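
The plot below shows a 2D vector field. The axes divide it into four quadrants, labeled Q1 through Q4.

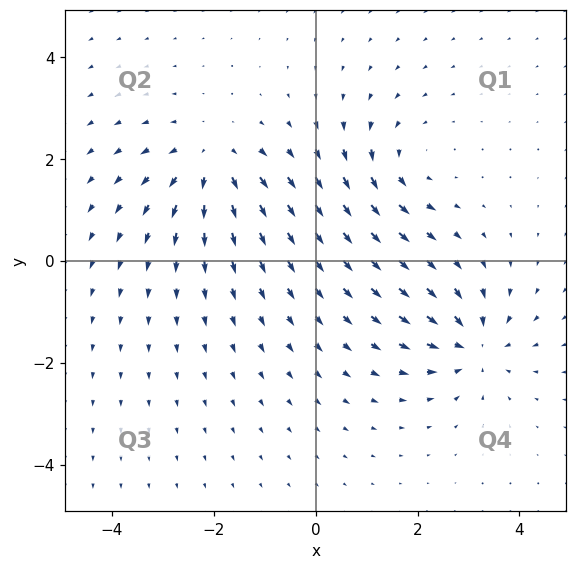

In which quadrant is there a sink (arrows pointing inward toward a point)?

The sink sits at approximately (3.1, -1.7), which lies in quadrant Q4. The divergence there is about -6, negative as expected for a sink.

Q4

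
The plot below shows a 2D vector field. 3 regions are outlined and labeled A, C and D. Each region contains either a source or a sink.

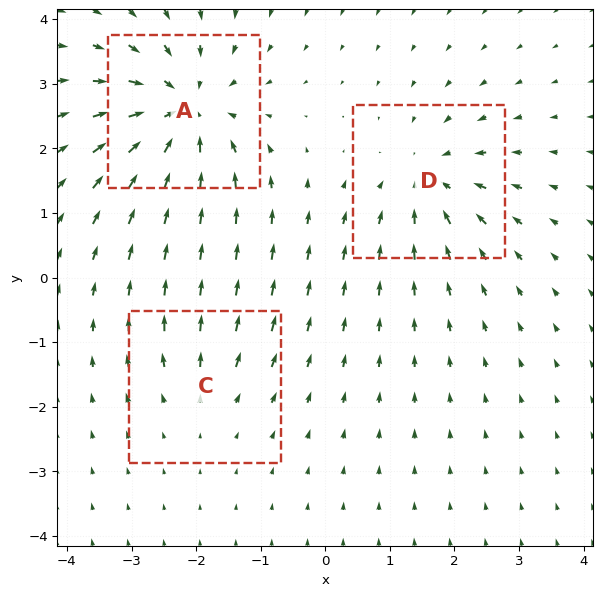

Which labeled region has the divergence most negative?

A

Divergence at each region's feature centre — A: about -5, C: about +2, D: about -4. Region A is most negative.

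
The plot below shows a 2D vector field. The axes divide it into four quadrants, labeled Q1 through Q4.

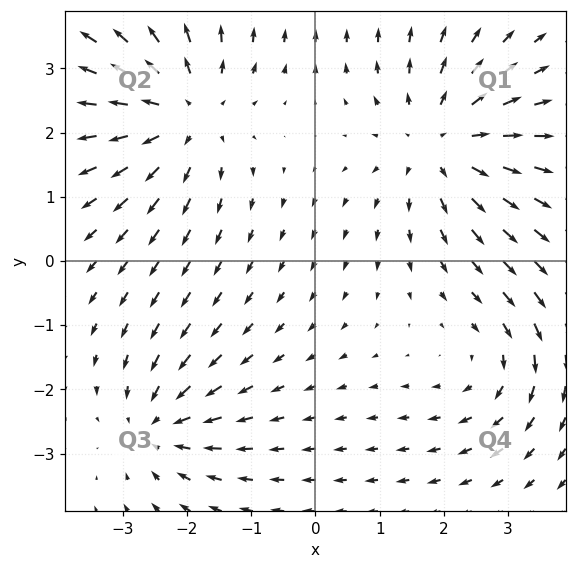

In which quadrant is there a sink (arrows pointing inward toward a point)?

Q3

The sink sits at approximately (-2.4, -2.6), which lies in quadrant Q3. The divergence there is about -4, negative as expected for a sink.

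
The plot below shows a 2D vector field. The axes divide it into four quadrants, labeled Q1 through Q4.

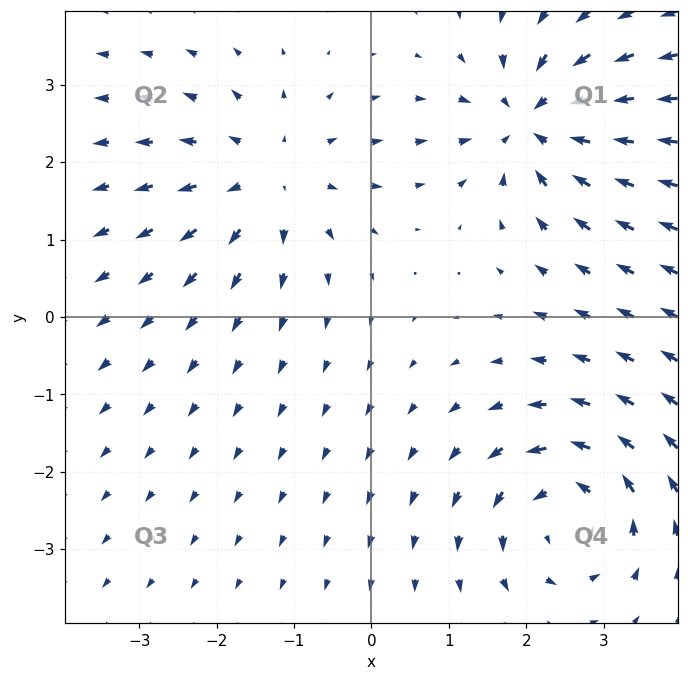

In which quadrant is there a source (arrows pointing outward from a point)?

The source sits at approximately (-1.3, 1.8), which lies in quadrant Q2. The divergence there is about +4, positive as expected for a source.

Q2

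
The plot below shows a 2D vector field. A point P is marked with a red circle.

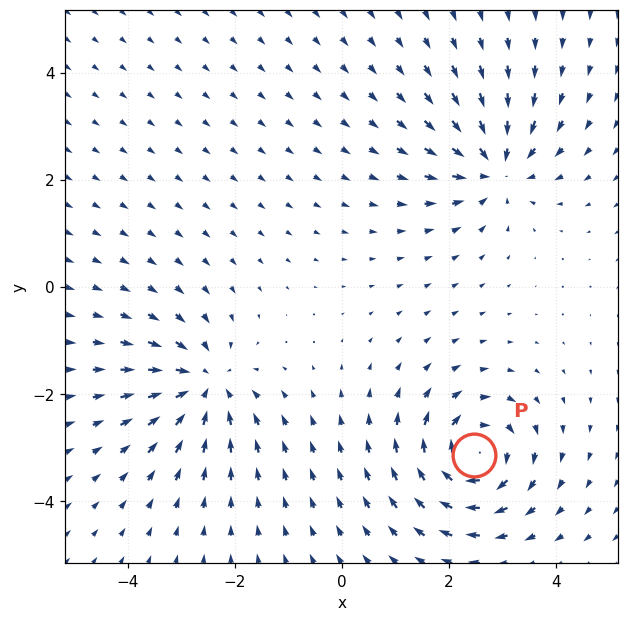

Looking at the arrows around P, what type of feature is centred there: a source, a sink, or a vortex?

vortex

At P (2.5, -3.1) the arrows circulate clockwise. Divergence ≈0, curl about -5 — near-zero divergence with nonzero curl is a vortex.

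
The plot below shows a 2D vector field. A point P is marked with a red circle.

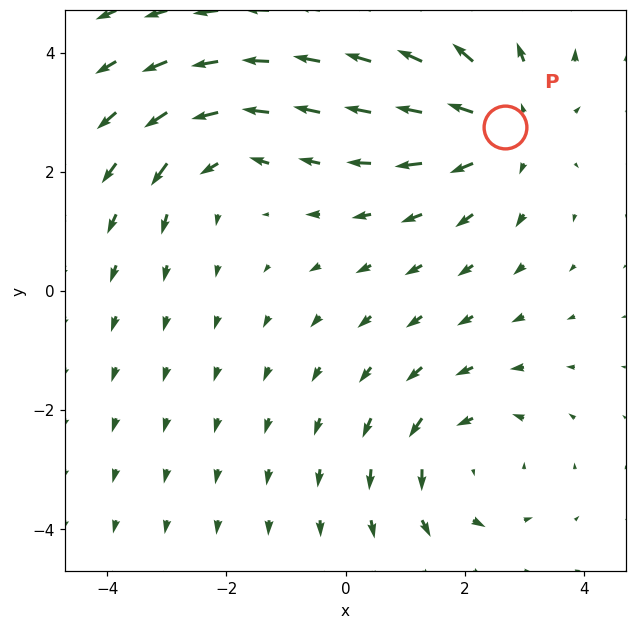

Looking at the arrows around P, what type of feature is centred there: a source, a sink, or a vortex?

source

At P (2.7, 2.8) the arrows spread outward. Divergence about +4, curl ≈0 — positive divergence with near-zero curl is a source.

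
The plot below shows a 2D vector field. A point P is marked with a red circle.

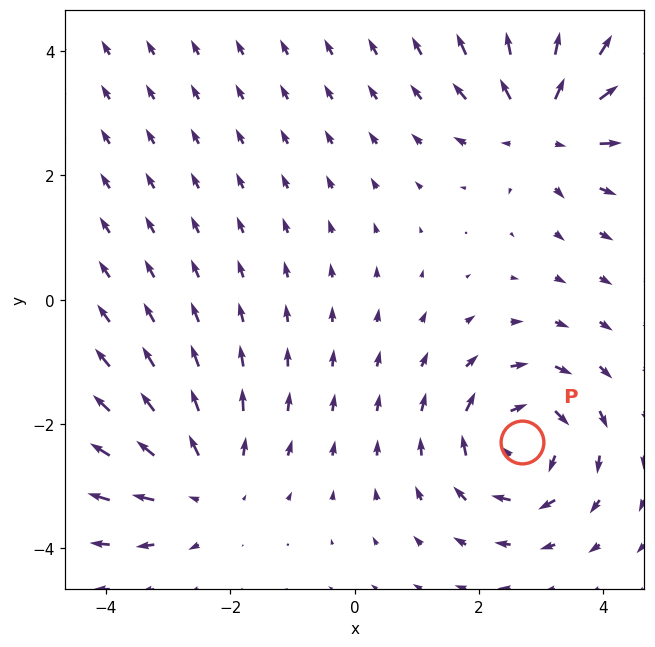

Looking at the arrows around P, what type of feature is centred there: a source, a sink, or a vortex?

At P (2.7, -2.3) the arrows circulate clockwise. Divergence ≈0, curl about -6 — near-zero divergence with nonzero curl is a vortex.

vortex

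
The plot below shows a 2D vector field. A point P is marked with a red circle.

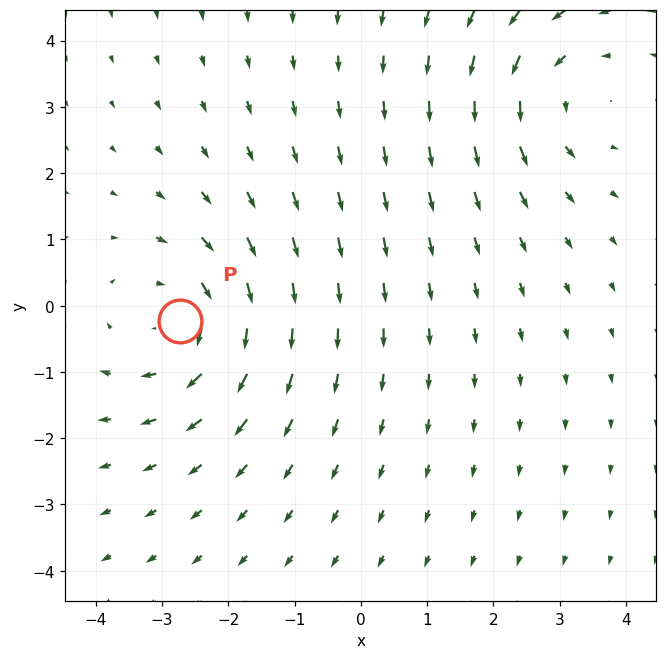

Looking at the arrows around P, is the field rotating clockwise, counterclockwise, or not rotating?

Near P at (-2.7, -0.2) the arrows circulate clockwise. The curl (z-component) there is about -3; negative curl means clockwise rotation.

clockwise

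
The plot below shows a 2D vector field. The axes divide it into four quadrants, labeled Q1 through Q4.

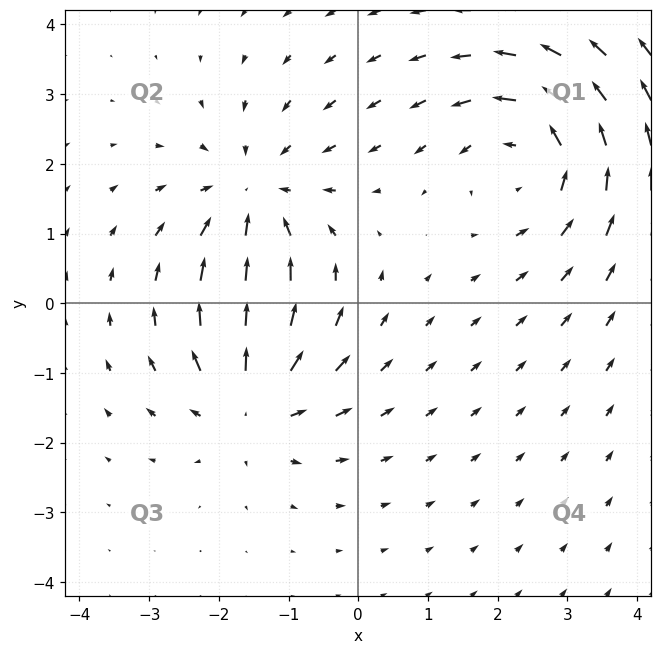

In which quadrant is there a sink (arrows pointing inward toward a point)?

The sink sits at approximately (-1.5, 1.5), which lies in quadrant Q2. The divergence there is about -4, negative as expected for a sink.

Q2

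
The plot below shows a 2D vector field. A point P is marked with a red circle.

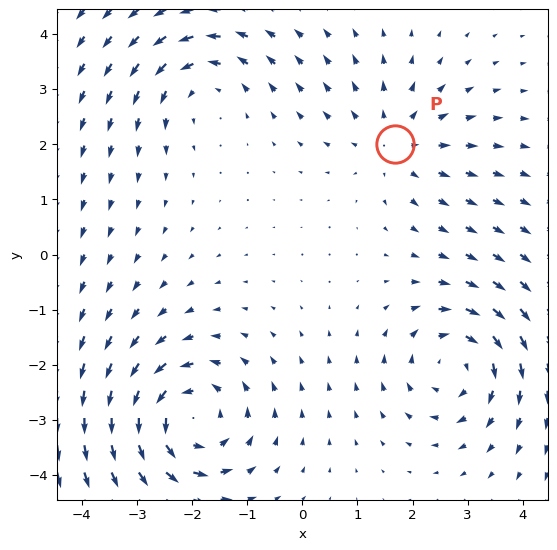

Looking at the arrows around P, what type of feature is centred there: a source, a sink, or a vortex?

At P (1.7, 2.0) the arrows spread outward. Divergence about +3, curl ≈0 — positive divergence with near-zero curl is a source.

source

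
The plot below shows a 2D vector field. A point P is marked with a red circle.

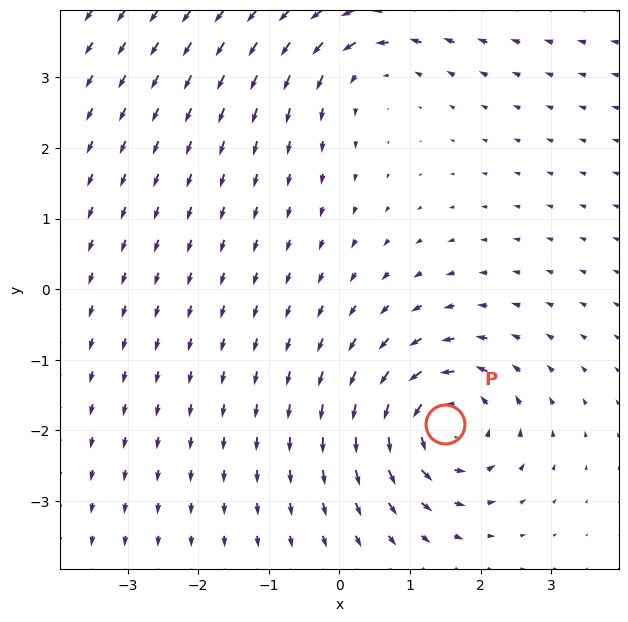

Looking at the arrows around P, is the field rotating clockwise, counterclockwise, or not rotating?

counterclockwise

Near P at (1.5, -1.9) the arrows circulate counterclockwise. The curl (z-component) there is about +5; positive curl means counterclockwise rotation.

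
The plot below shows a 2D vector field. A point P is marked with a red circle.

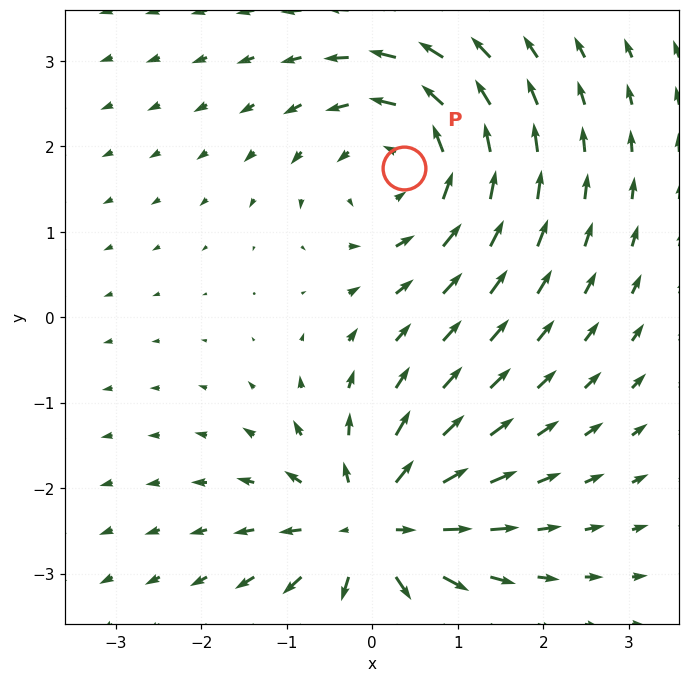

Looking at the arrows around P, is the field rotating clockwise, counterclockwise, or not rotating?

counterclockwise

Near P at (0.4, 1.7) the arrows circulate counterclockwise. The curl (z-component) there is about +4; positive curl means counterclockwise rotation.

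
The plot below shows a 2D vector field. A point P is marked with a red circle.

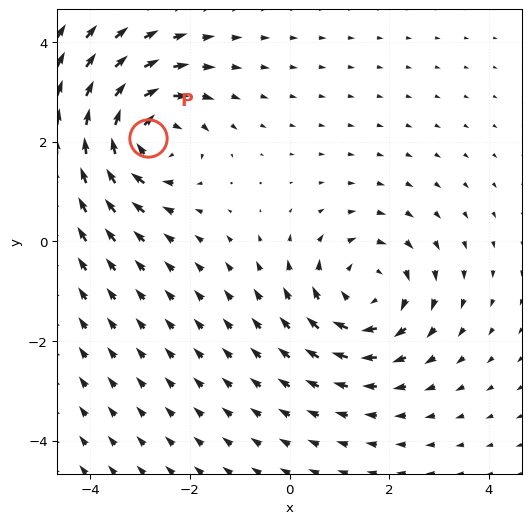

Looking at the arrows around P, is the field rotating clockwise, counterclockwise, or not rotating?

Near P at (-2.8, 2.1) the arrows circulate clockwise. The curl (z-component) there is about -4; negative curl means clockwise rotation.

clockwise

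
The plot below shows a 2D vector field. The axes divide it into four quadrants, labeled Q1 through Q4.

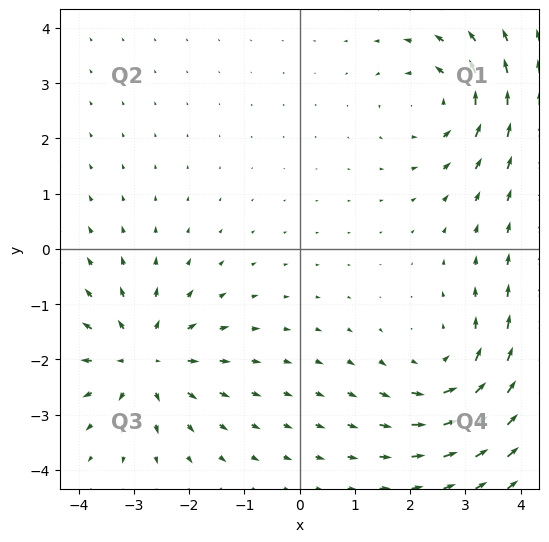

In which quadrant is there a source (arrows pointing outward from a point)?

Q3

The source sits at approximately (-2.8, -2.0), which lies in quadrant Q3. The divergence there is about +5, positive as expected for a source.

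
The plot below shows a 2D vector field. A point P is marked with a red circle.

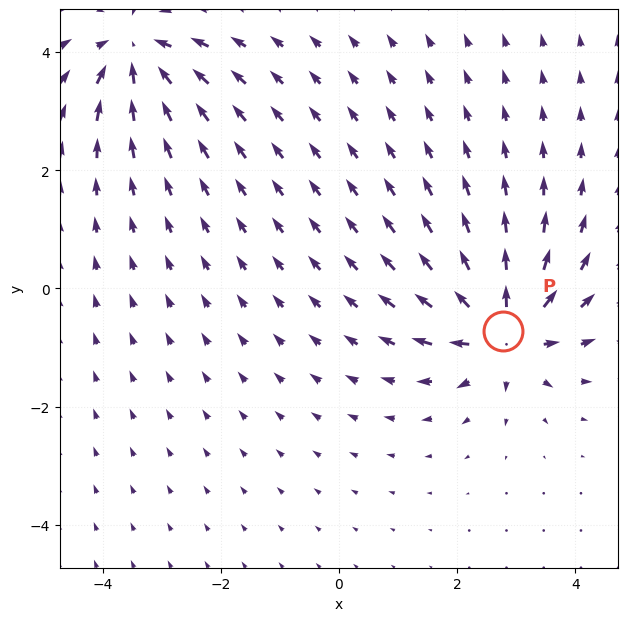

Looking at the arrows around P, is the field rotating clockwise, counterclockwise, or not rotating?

not rotating

Near P at (2.8, -0.7) the arrows show no circulation. The curl there is ≈0.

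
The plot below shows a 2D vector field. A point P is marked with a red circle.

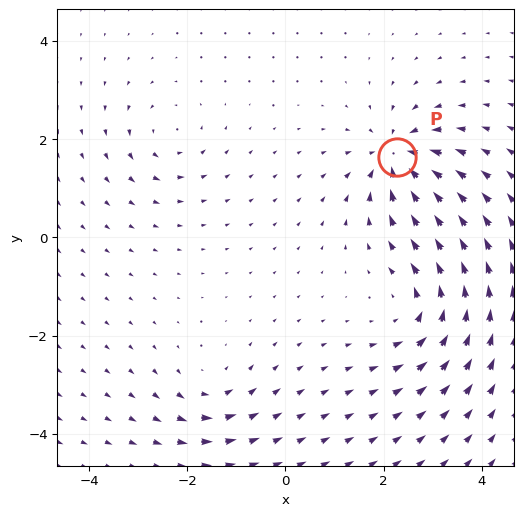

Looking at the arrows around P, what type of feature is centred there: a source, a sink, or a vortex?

sink

At P (2.3, 1.6) the arrows converge inward. Divergence about -7, curl ≈0 — negative divergence with near-zero curl is a sink.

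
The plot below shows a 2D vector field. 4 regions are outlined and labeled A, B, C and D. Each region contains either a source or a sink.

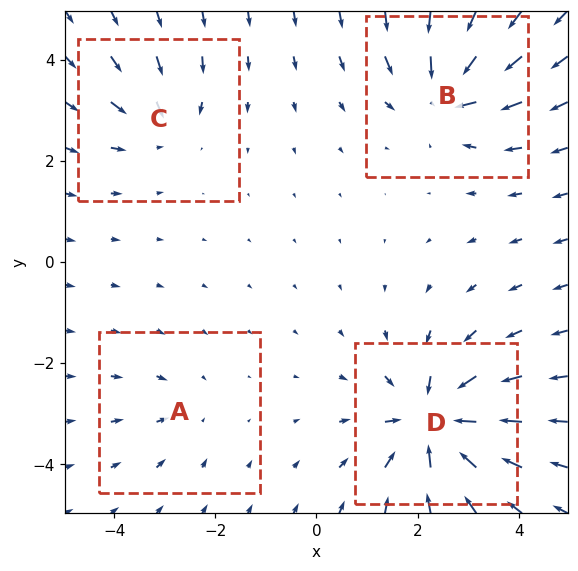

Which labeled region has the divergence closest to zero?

Divergence at each region's feature centre — A: about -2, B: about -6, C: about -4, D: about -8. Region A is closest to zero.

A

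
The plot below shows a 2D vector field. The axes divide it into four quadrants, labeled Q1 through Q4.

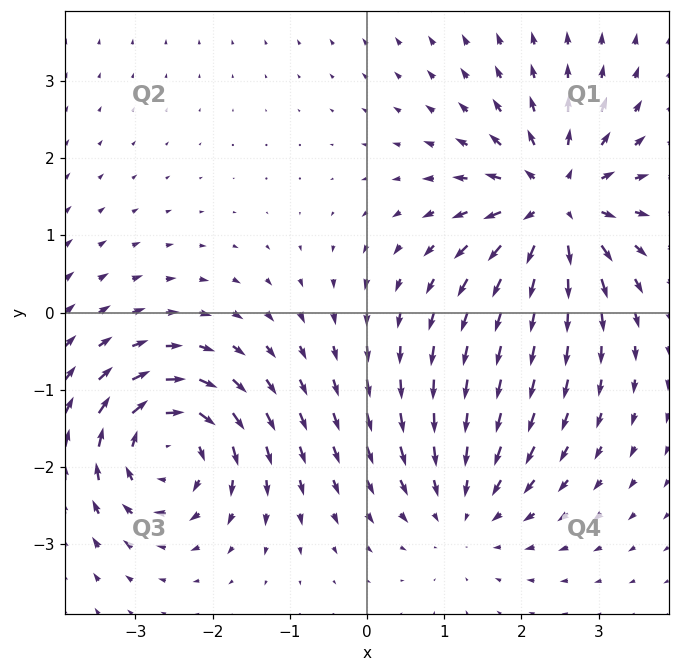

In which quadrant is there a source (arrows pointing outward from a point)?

The source sits at approximately (2.4, 1.4), which lies in quadrant Q1. The divergence there is about +7, positive as expected for a source.

Q1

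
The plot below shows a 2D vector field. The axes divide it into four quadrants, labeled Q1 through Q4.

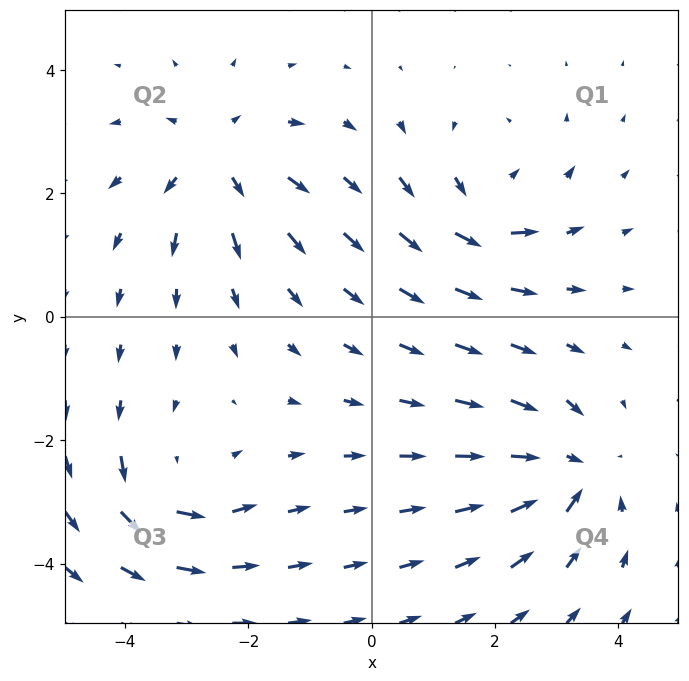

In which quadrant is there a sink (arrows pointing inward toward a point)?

Q4

The sink sits at approximately (3.2, -2.5), which lies in quadrant Q4. The divergence there is about -6, negative as expected for a sink.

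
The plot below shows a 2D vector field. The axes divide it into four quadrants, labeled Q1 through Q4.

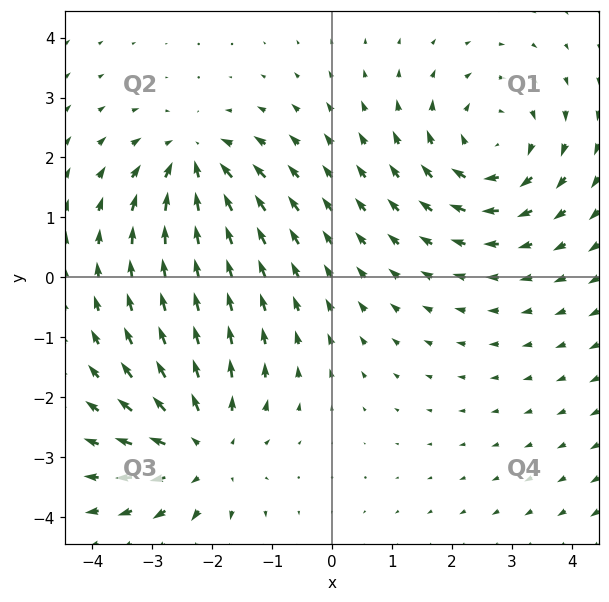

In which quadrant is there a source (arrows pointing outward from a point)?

The source sits at approximately (-2.2, -2.9), which lies in quadrant Q3. The divergence there is about +4, positive as expected for a source.

Q3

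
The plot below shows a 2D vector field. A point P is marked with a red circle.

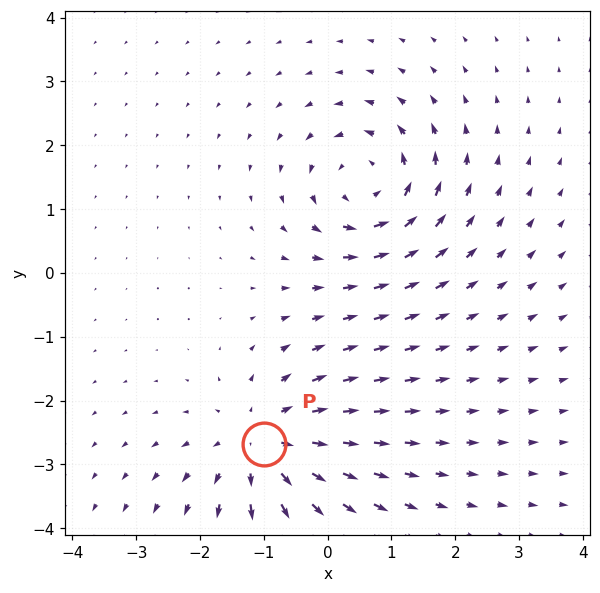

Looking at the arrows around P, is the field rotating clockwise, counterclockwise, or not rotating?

Near P at (-1.0, -2.7) the arrows show no circulation. The curl there is ≈0.

not rotating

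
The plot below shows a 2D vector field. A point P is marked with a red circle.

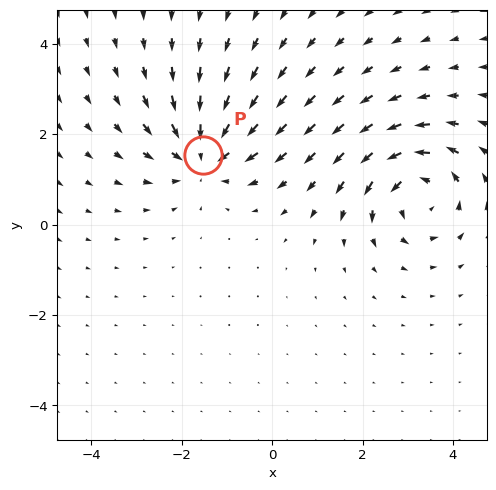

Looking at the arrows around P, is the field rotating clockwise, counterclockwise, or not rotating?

not rotating

Near P at (-1.5, 1.5) the arrows show no circulation. The curl there is ≈0.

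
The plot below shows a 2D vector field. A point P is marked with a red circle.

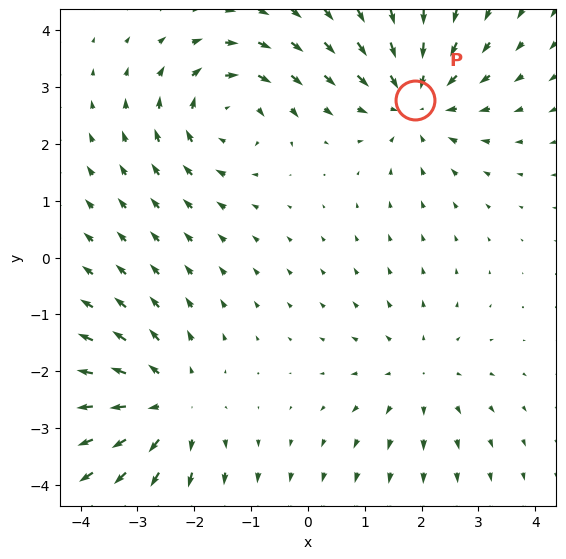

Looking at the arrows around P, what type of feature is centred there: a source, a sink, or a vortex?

At P (1.9, 2.8) the arrows converge inward. Divergence about -4, curl ≈0 — negative divergence with near-zero curl is a sink.

sink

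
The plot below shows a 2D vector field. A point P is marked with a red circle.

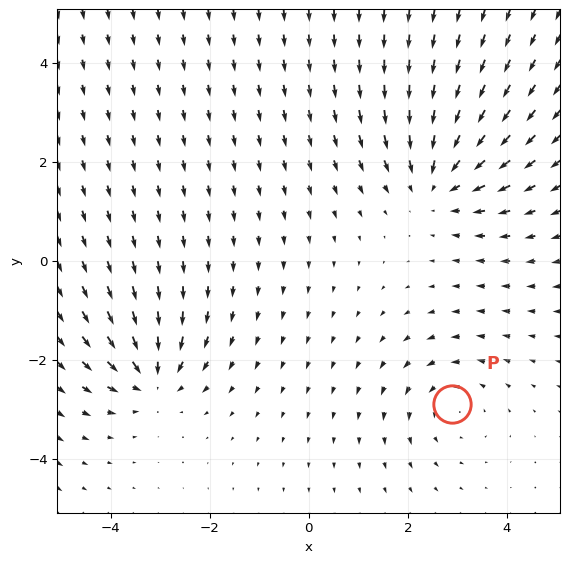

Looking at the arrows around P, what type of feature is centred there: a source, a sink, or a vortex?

vortex

At P (2.9, -2.9) the arrows circulate counterclockwise. Divergence ≈0, curl about +2 — near-zero divergence with nonzero curl is a vortex.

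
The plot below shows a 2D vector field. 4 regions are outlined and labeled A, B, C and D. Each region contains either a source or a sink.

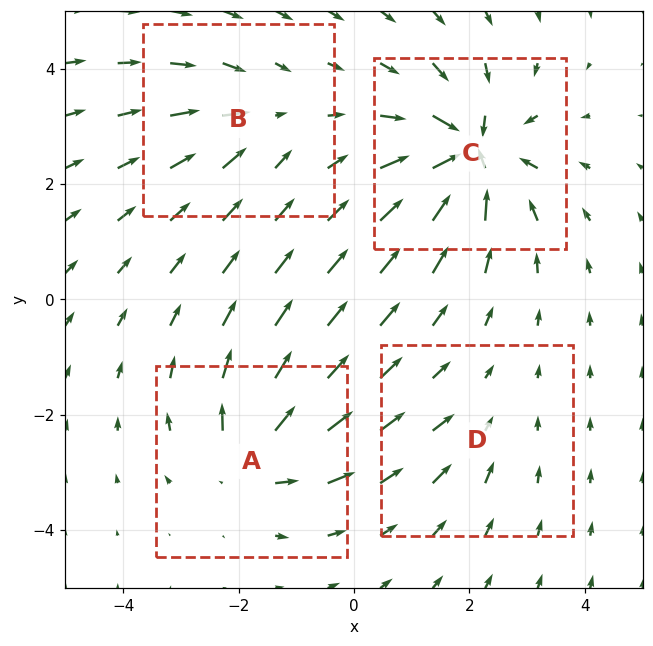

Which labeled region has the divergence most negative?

Divergence at each region's feature centre — A: about +6, B: about -4, C: about -9, D: about -2. Region C is most negative.

C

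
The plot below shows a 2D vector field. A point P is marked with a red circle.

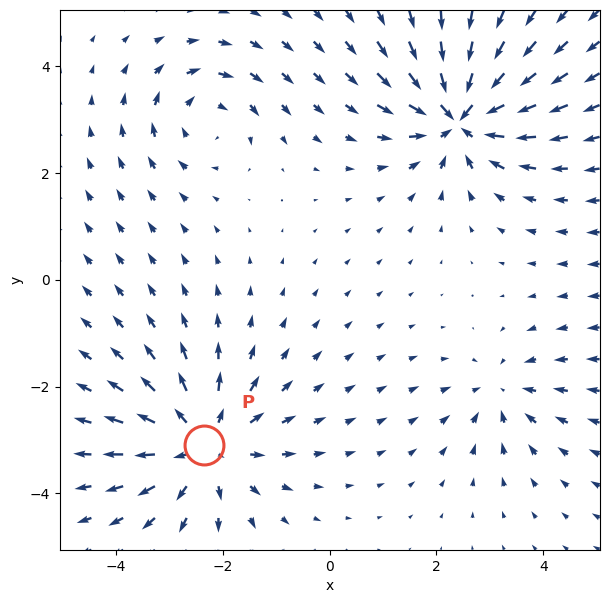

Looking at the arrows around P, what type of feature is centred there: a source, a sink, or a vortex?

source

At P (-2.4, -3.1) the arrows spread outward. Divergence about +5, curl ≈0 — positive divergence with near-zero curl is a source.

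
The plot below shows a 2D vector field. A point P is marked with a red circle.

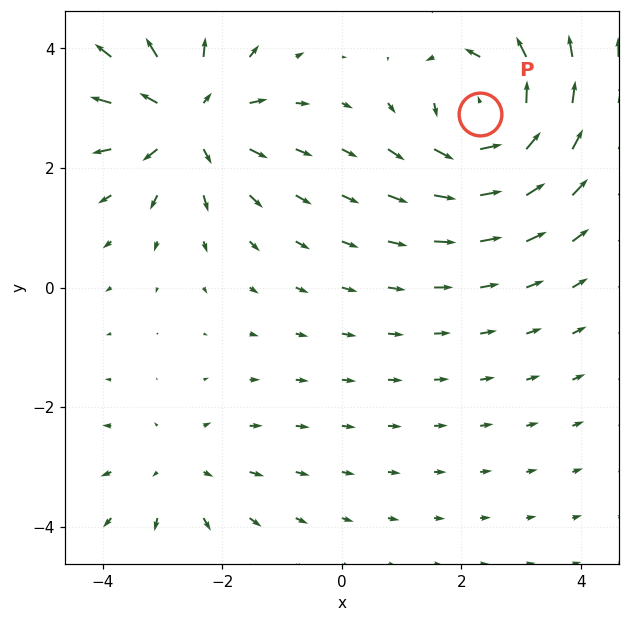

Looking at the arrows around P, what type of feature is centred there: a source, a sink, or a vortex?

At P (2.3, 2.9) the arrows circulate counterclockwise. Divergence ≈0, curl about +7 — near-zero divergence with nonzero curl is a vortex.

vortex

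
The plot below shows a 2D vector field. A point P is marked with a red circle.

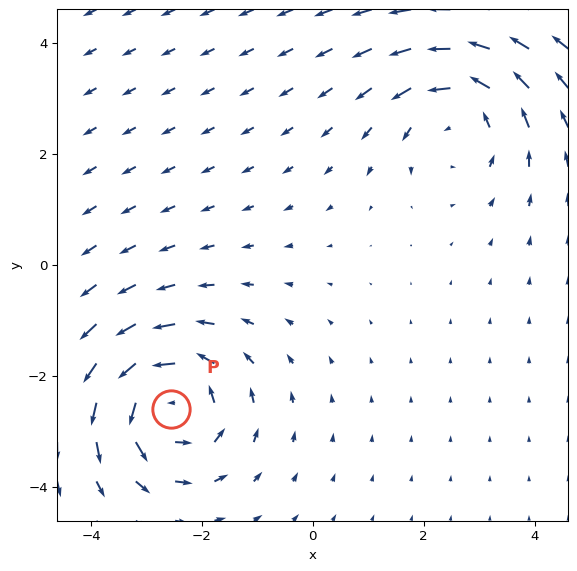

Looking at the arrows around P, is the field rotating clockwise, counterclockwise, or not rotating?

counterclockwise

Near P at (-2.6, -2.6) the arrows circulate counterclockwise. The curl (z-component) there is about +4; positive curl means counterclockwise rotation.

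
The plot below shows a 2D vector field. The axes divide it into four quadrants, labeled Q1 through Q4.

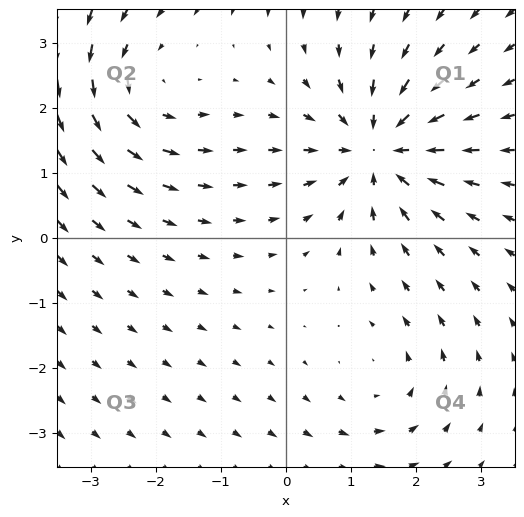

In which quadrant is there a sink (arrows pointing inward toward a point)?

Q1

The sink sits at approximately (1.4, 1.4), which lies in quadrant Q1. The divergence there is about -5, negative as expected for a sink.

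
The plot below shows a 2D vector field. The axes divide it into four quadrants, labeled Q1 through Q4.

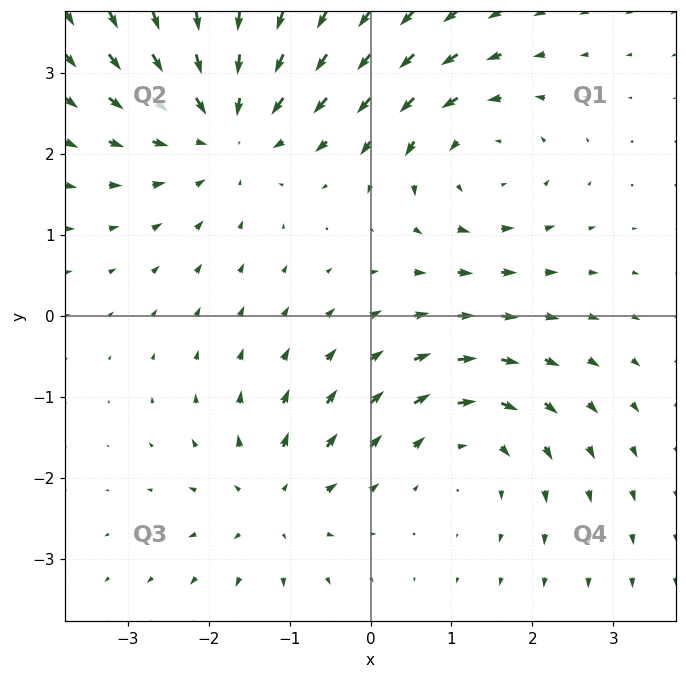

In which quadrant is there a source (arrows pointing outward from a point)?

Q3

The source sits at approximately (-1.2, -2.3), which lies in quadrant Q3. The divergence there is about +3, positive as expected for a source.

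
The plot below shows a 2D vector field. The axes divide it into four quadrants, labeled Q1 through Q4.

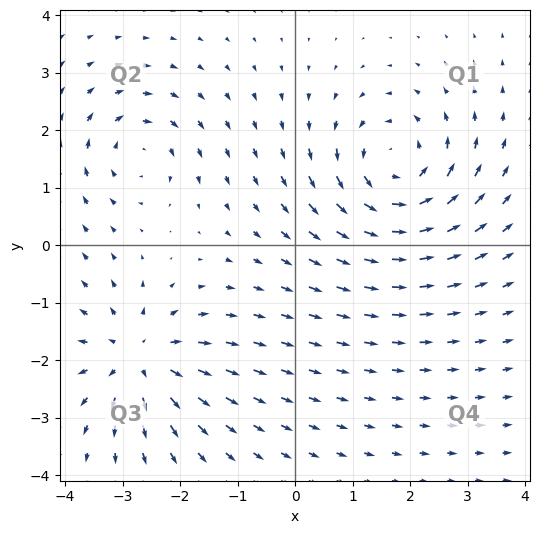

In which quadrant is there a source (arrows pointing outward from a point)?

The source sits at approximately (-2.7, -2.0), which lies in quadrant Q3. The divergence there is about +4, positive as expected for a source.

Q3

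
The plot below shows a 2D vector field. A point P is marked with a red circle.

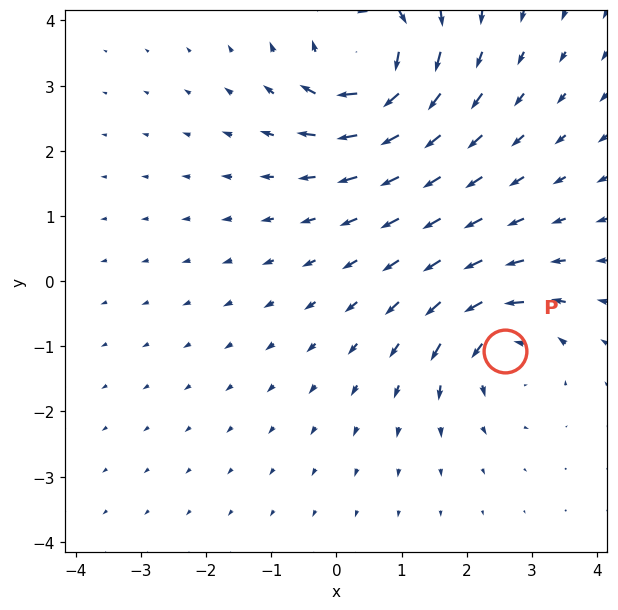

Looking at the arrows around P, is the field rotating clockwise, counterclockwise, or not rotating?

Near P at (2.6, -1.1) the arrows circulate counterclockwise. The curl (z-component) there is about +4; positive curl means counterclockwise rotation.

counterclockwise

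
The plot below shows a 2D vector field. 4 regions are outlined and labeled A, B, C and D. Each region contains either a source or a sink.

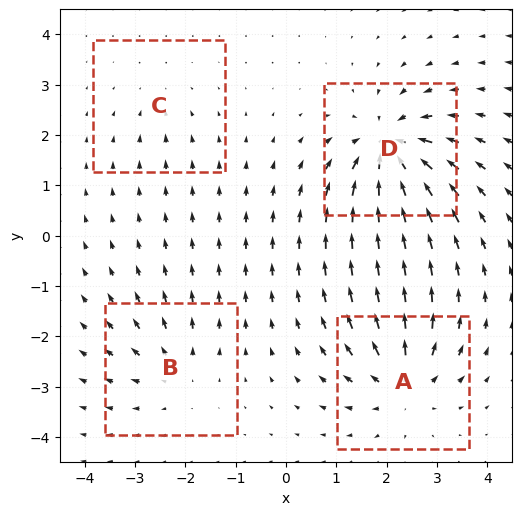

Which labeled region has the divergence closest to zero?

C

Divergence at each region's feature centre — A: about +6, B: about +4, C: about -2, D: about -8. Region C is closest to zero.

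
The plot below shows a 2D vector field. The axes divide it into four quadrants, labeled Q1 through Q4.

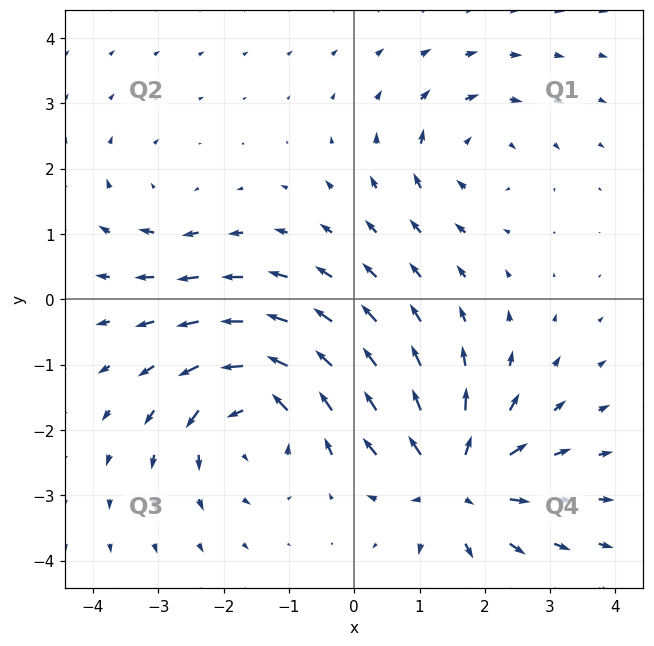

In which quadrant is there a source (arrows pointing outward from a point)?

Q4

The source sits at approximately (1.5, -2.8), which lies in quadrant Q4. The divergence there is about +6, positive as expected for a source.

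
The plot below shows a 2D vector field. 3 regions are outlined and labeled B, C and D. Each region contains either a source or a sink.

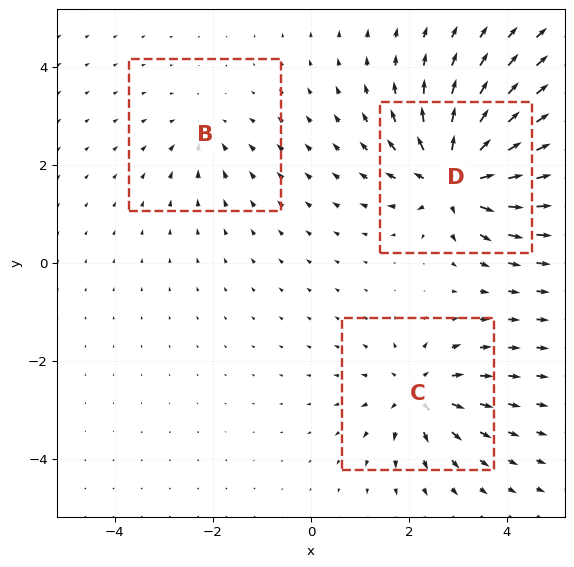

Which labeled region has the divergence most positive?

Divergence at each region's feature centre — B: about -2, C: about +4, D: about +7. Region D is most positive.

D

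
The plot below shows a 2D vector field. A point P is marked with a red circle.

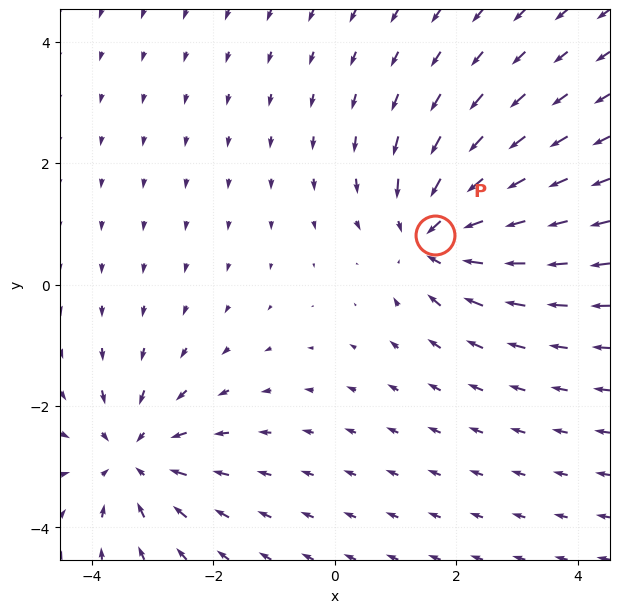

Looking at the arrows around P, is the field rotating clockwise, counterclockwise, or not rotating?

Near P at (1.6, 0.8) the arrows show no circulation. The curl there is ≈0.

not rotating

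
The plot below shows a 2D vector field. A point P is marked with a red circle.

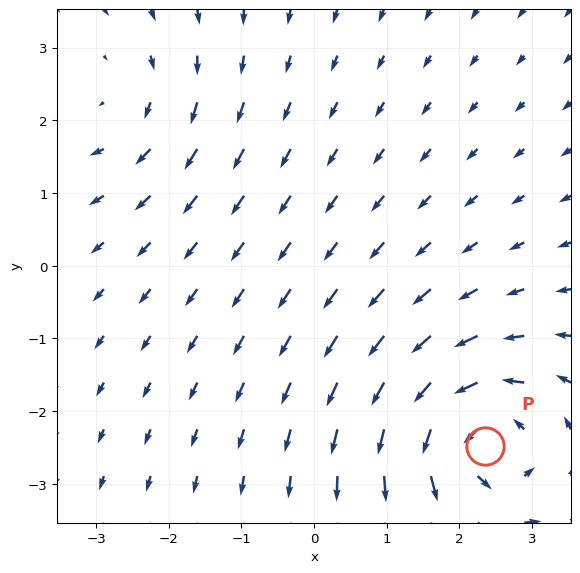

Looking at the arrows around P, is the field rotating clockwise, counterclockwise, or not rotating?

Near P at (2.4, -2.5) the arrows circulate counterclockwise. The curl (z-component) there is about +6; positive curl means counterclockwise rotation.

counterclockwise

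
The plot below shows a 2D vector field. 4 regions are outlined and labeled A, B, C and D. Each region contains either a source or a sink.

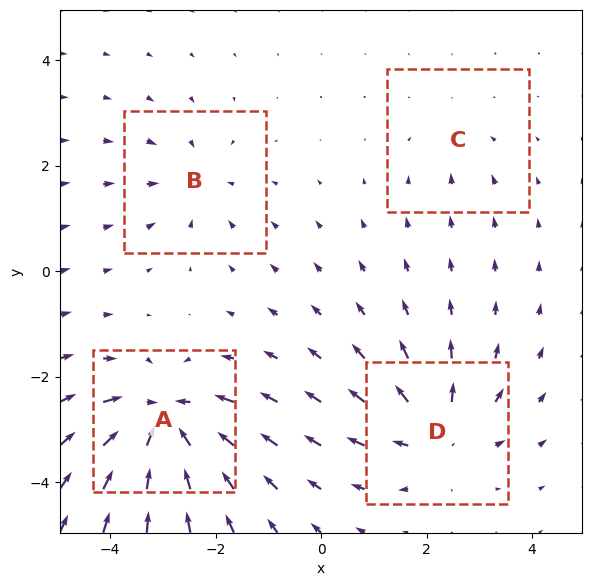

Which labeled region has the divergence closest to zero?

Divergence at each region's feature centre — A: about -8, B: about -4, C: about -2, D: about +6. Region C is closest to zero.

C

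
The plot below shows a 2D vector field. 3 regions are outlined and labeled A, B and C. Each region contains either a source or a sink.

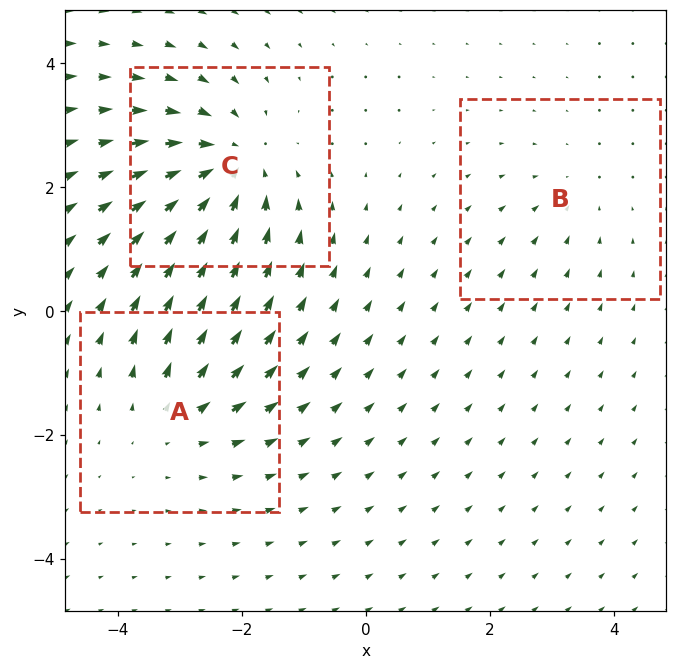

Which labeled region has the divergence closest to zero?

B

Divergence at each region's feature centre — A: about +3, B: about -2, C: about -5. Region B is closest to zero.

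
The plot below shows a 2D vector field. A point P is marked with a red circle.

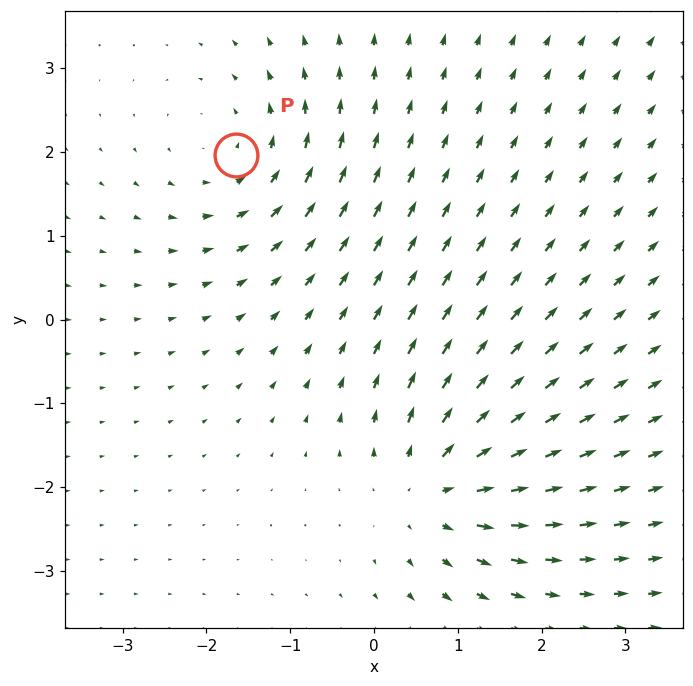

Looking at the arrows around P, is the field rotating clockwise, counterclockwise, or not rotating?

Near P at (-1.6, 2.0) the arrows circulate counterclockwise. The curl (z-component) there is about +3; positive curl means counterclockwise rotation.

counterclockwise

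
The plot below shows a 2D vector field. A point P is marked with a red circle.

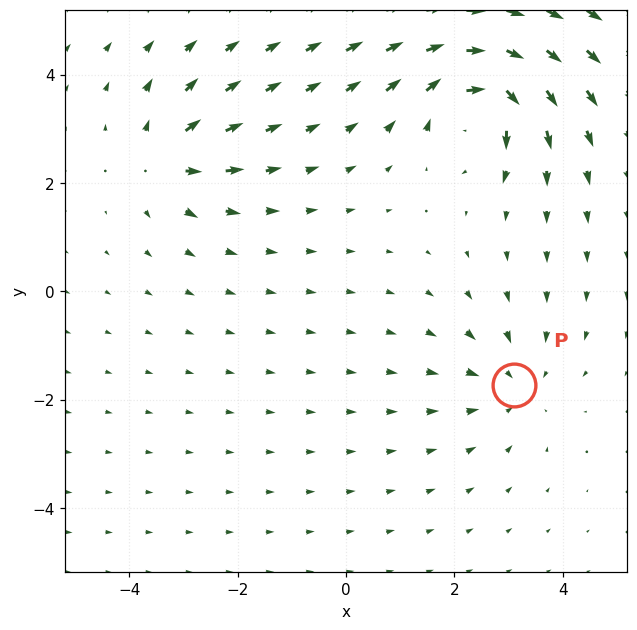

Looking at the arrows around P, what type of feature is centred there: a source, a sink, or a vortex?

At P (3.1, -1.7) the arrows converge inward. Divergence about -3, curl ≈0 — negative divergence with near-zero curl is a sink.

sink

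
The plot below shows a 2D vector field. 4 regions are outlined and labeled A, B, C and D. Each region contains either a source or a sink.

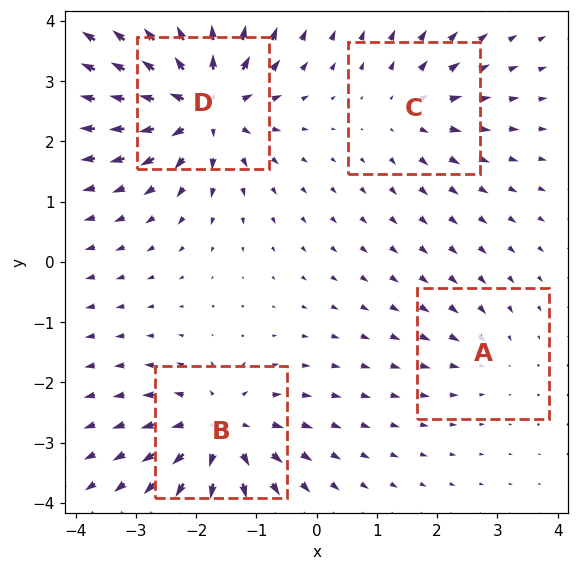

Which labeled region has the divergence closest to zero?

Divergence at each region's feature centre — A: about -3, B: about +7, C: about +4, D: about +9. Region A is closest to zero.

A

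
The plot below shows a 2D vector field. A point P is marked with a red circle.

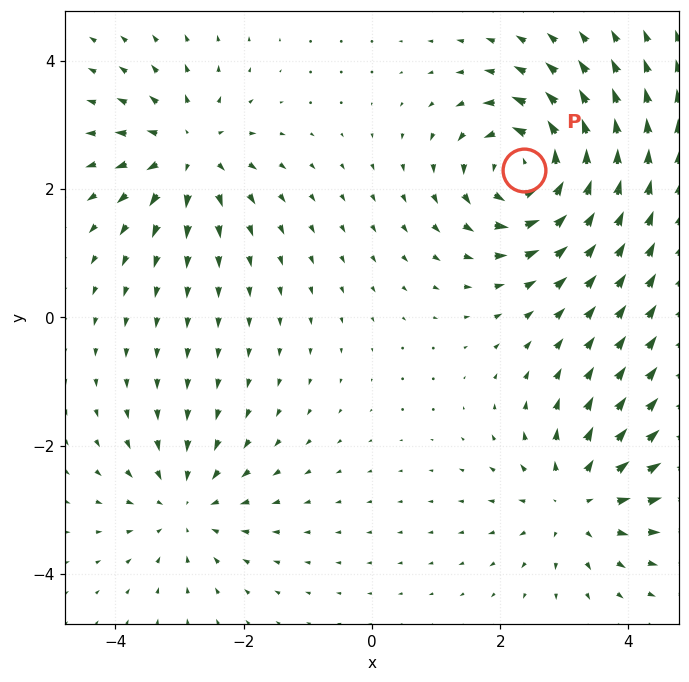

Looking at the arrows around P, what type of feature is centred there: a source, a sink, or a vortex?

At P (2.4, 2.3) the arrows circulate counterclockwise. Divergence ≈0, curl about +6 — near-zero divergence with nonzero curl is a vortex.

vortex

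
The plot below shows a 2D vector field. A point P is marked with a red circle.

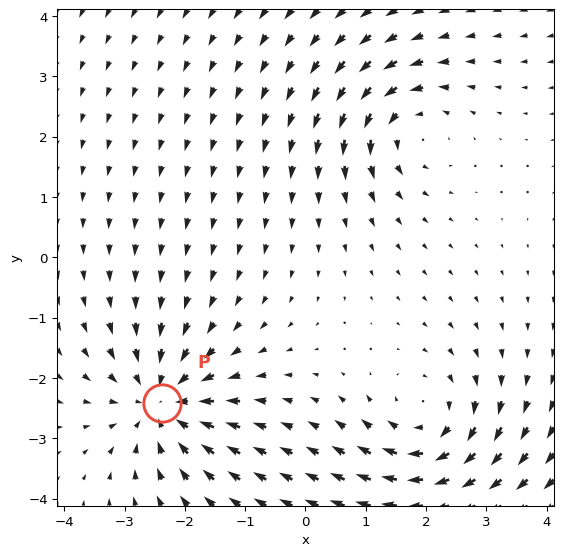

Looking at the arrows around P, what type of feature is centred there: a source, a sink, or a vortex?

At P (-2.4, -2.4) the arrows converge inward. Divergence about -5, curl ≈0 — negative divergence with near-zero curl is a sink.

sink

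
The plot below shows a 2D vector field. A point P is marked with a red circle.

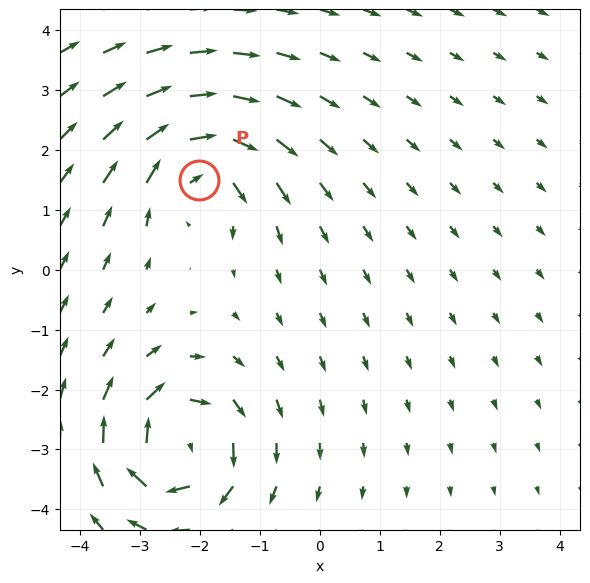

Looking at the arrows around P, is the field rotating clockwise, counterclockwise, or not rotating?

Near P at (-2.0, 1.5) the arrows circulate clockwise. The curl (z-component) there is about -6; negative curl means clockwise rotation.

clockwise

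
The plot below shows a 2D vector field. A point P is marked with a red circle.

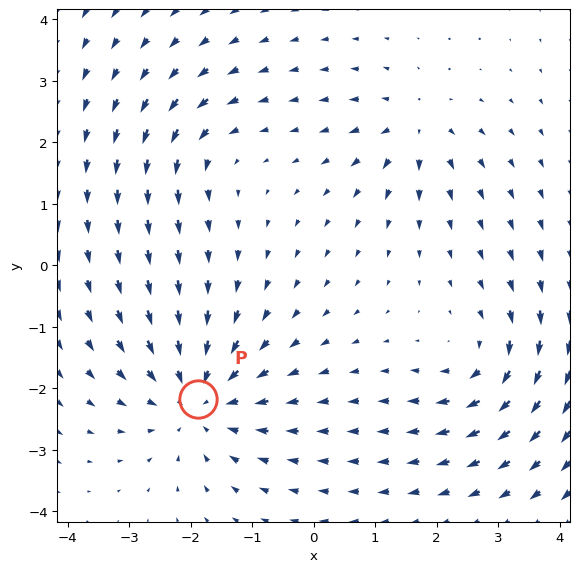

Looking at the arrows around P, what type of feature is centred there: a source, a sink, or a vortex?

At P (-1.9, -2.2) the arrows converge inward. Divergence about -5, curl ≈0 — negative divergence with near-zero curl is a sink.

sink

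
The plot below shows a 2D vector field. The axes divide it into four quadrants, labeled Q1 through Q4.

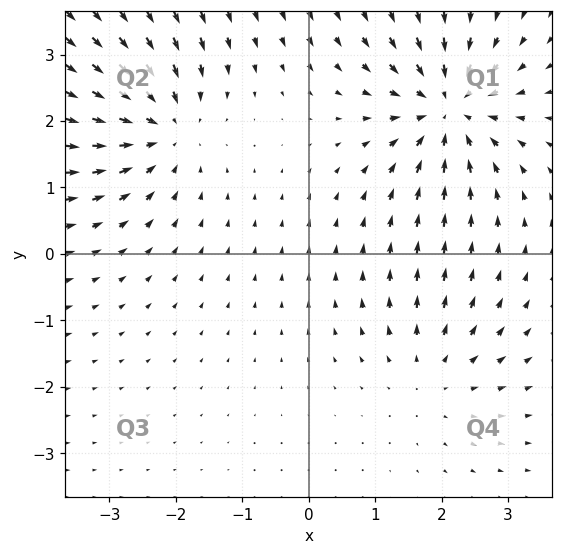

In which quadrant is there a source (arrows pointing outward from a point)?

The source sits at approximately (1.9, -1.8), which lies in quadrant Q4. The divergence there is about +3, positive as expected for a source.

Q4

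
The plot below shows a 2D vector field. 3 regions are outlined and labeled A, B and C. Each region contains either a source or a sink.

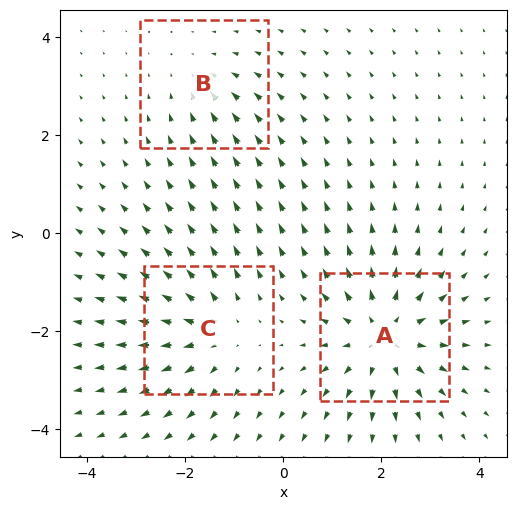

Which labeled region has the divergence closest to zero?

Divergence at each region's feature centre — A: about +5, B: about -2, C: about +3. Region B is closest to zero.

B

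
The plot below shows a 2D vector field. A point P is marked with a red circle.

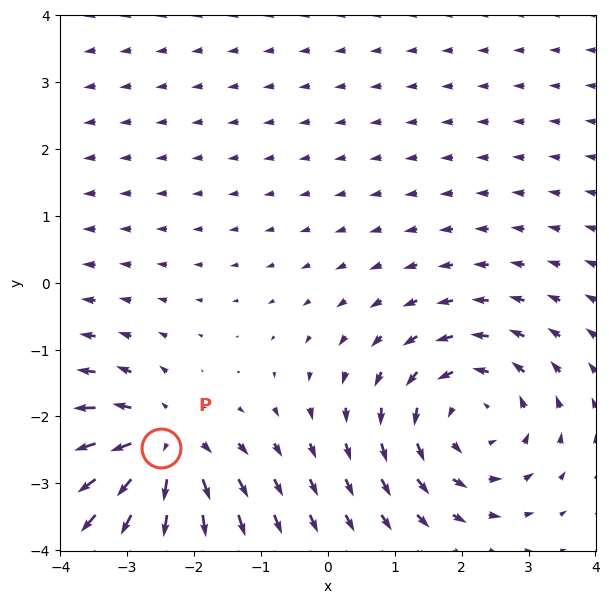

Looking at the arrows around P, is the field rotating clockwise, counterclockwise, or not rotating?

not rotating

Near P at (-2.5, -2.5) the arrows show no circulation. The curl there is ≈0.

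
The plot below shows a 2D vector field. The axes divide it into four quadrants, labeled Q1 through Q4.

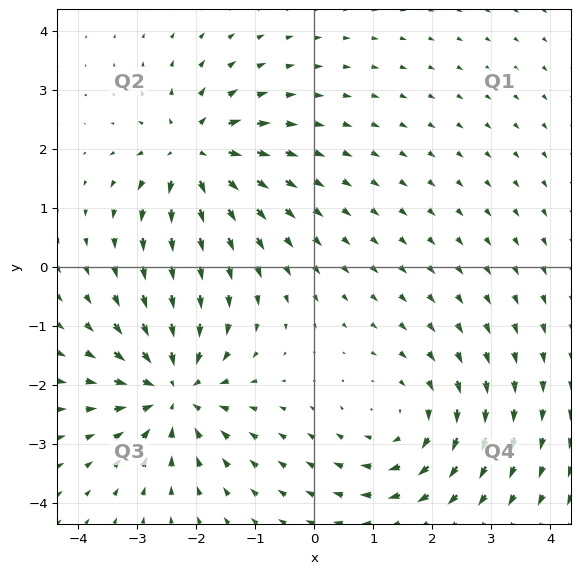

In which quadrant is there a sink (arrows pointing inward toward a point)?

Q3

The sink sits at approximately (-2.4, -2.1), which lies in quadrant Q3. The divergence there is about -6, negative as expected for a sink.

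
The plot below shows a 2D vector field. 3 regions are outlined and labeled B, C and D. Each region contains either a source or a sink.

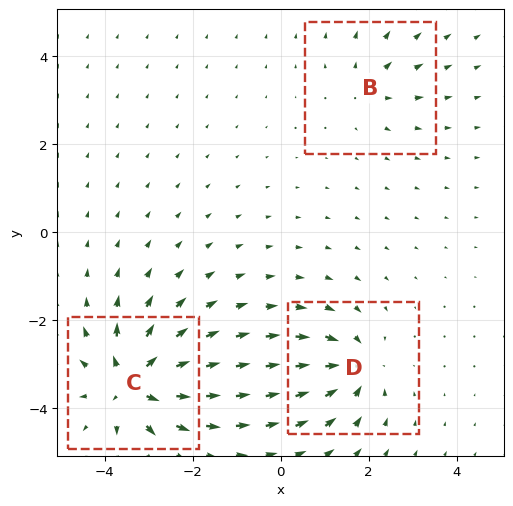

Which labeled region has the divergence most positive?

Divergence at each region's feature centre — B: about +2, C: about +6, D: about -4. Region C is most positive.

C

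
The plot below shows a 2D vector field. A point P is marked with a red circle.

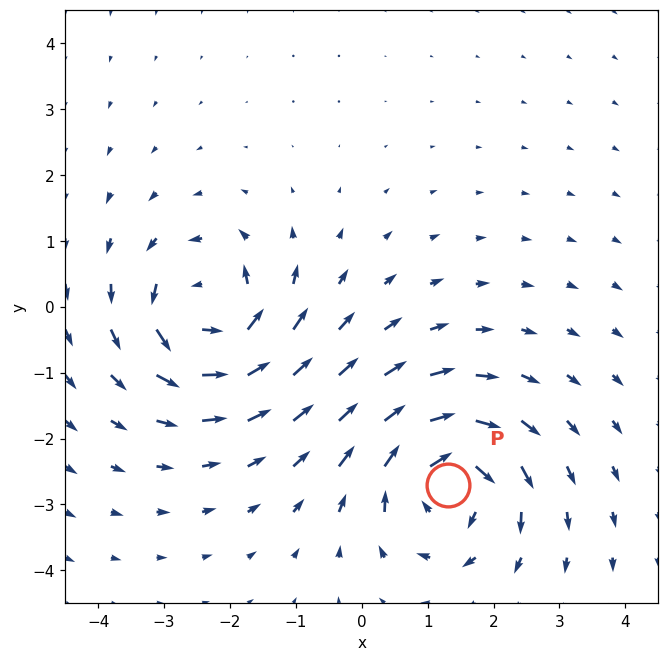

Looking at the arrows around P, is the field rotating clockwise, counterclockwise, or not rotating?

Near P at (1.3, -2.7) the arrows circulate clockwise. The curl (z-component) there is about -6; negative curl means clockwise rotation.

clockwise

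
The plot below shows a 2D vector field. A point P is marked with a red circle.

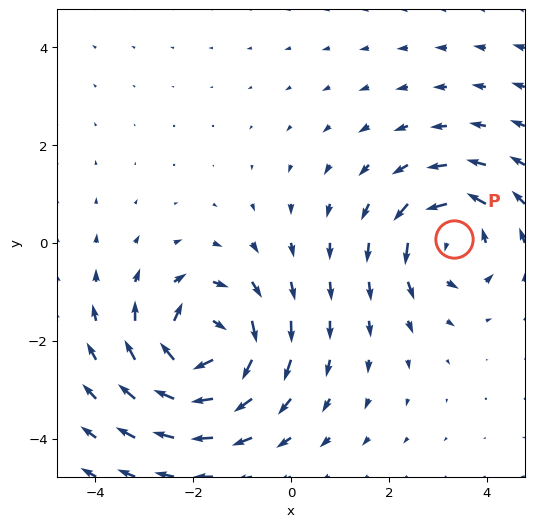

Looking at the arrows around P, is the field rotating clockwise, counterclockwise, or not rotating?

counterclockwise

Near P at (3.3, 0.1) the arrows circulate counterclockwise. The curl (z-component) there is about +4; positive curl means counterclockwise rotation.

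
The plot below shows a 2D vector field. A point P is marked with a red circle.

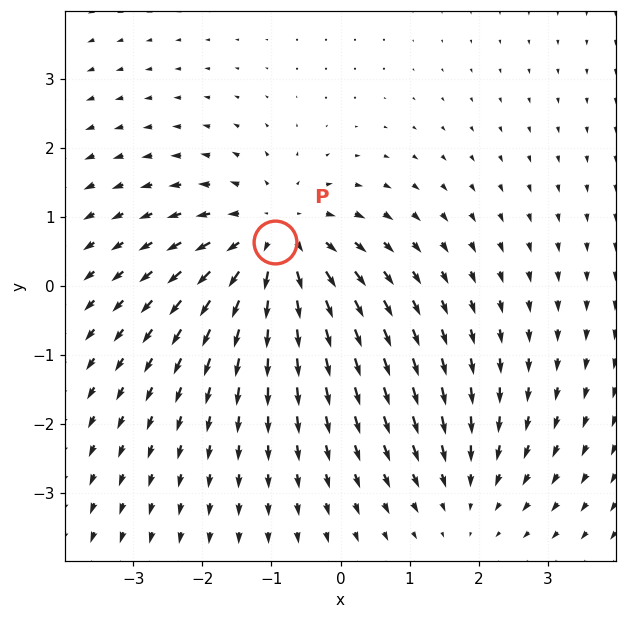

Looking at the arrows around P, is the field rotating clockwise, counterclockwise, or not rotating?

Near P at (-0.9, 0.6) the arrows show no circulation. The curl there is ≈0.

not rotating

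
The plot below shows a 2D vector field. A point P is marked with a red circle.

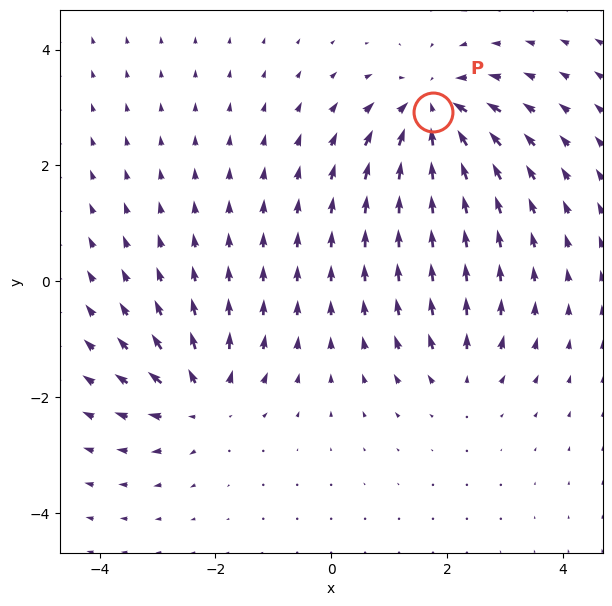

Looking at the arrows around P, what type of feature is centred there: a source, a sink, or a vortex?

At P (1.8, 2.9) the arrows converge inward. Divergence about -6, curl ≈0 — negative divergence with near-zero curl is a sink.

sink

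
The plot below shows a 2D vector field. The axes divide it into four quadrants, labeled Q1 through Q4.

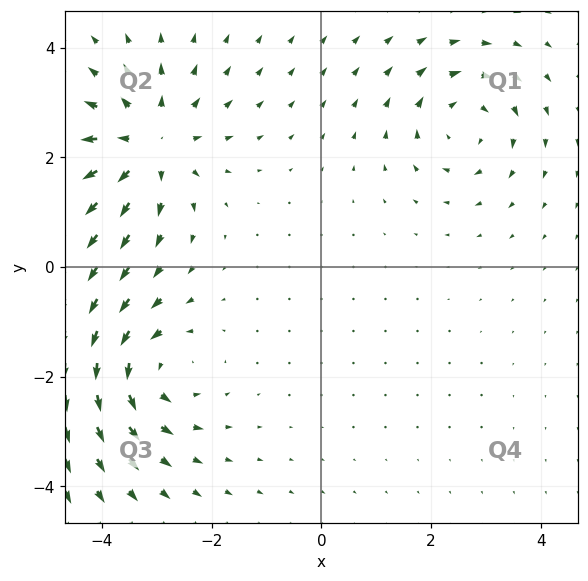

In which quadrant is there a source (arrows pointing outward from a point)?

Q2

The source sits at approximately (-3.2, 2.2), which lies in quadrant Q2. The divergence there is about +5, positive as expected for a source.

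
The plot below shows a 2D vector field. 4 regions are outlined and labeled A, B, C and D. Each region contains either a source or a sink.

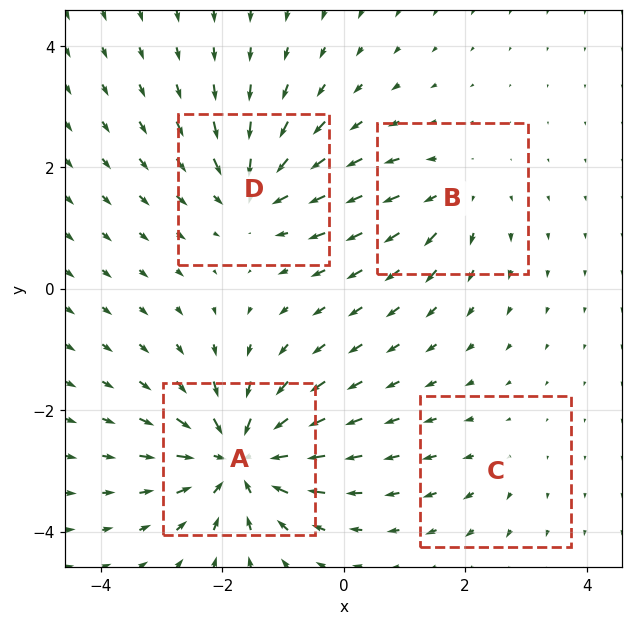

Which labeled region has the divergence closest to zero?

C

Divergence at each region's feature centre — A: about -8, B: about +4, C: about +2, D: about -6. Region C is closest to zero.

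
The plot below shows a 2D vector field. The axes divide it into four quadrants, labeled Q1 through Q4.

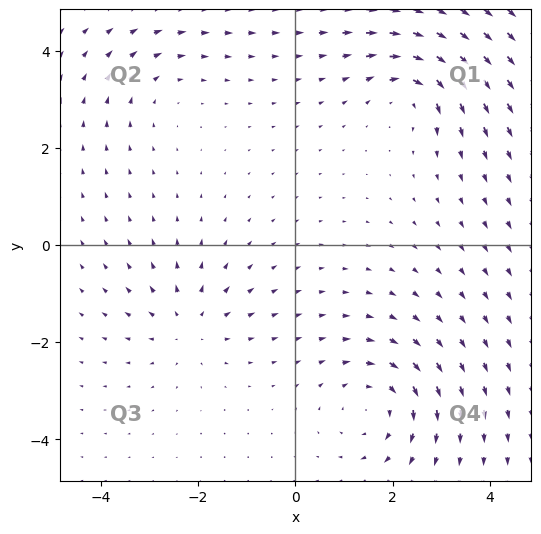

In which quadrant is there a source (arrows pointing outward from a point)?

The source sits at approximately (-2.2, -1.7), which lies in quadrant Q3. The divergence there is about +4, positive as expected for a source.

Q3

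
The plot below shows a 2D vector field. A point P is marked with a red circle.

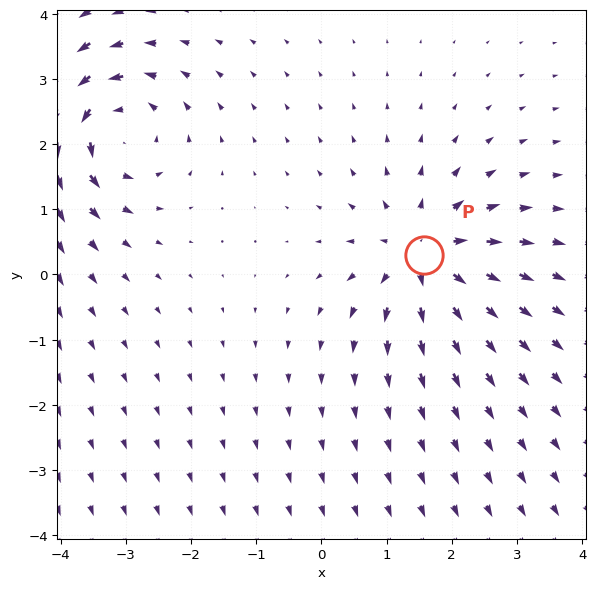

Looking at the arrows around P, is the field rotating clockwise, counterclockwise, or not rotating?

Near P at (1.6, 0.3) the arrows show no circulation. The curl there is ≈0.

not rotating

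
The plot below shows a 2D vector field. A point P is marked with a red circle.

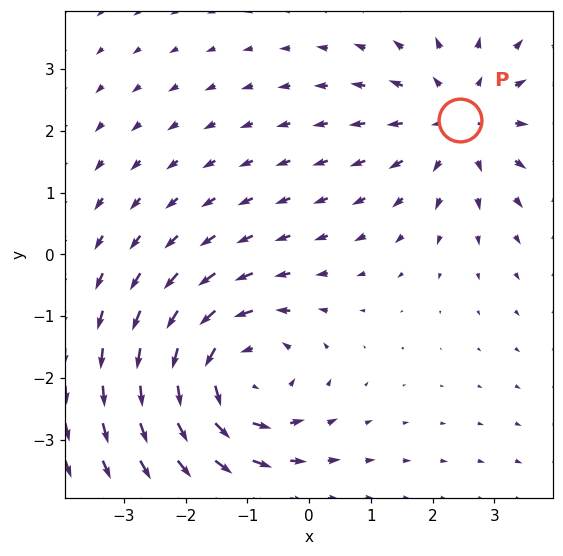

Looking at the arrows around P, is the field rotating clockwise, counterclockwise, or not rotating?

not rotating

Near P at (2.5, 2.2) the arrows show no circulation. The curl there is ≈0.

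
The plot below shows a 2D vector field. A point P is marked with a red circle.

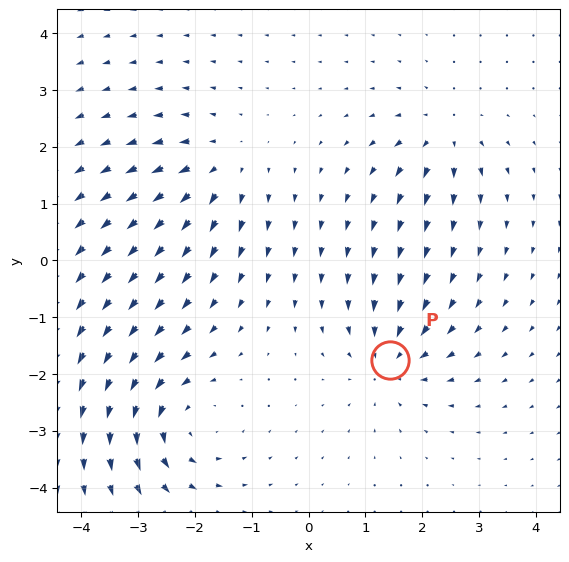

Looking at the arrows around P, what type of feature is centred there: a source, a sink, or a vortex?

At P (1.4, -1.8) the arrows converge inward. Divergence about -4, curl ≈0 — negative divergence with near-zero curl is a sink.

sink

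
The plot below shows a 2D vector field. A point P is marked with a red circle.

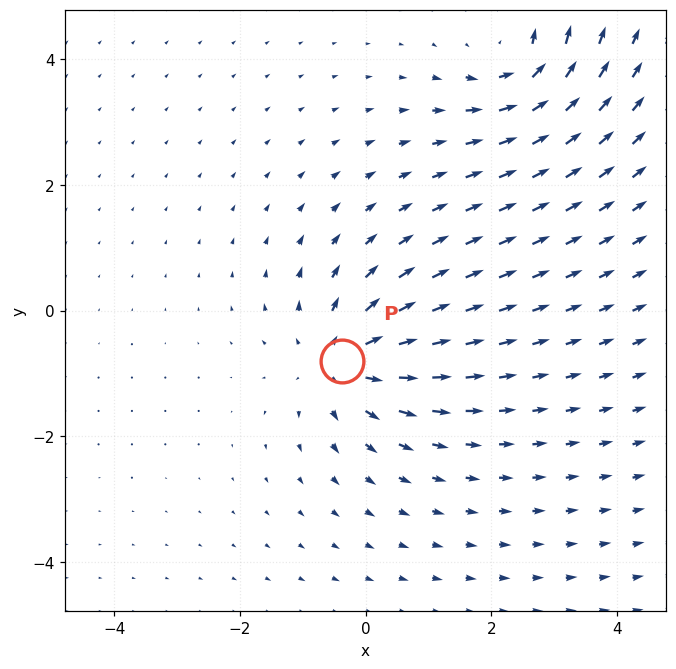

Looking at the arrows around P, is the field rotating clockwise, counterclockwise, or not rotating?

not rotating

Near P at (-0.4, -0.8) the arrows show no circulation. The curl there is ≈0.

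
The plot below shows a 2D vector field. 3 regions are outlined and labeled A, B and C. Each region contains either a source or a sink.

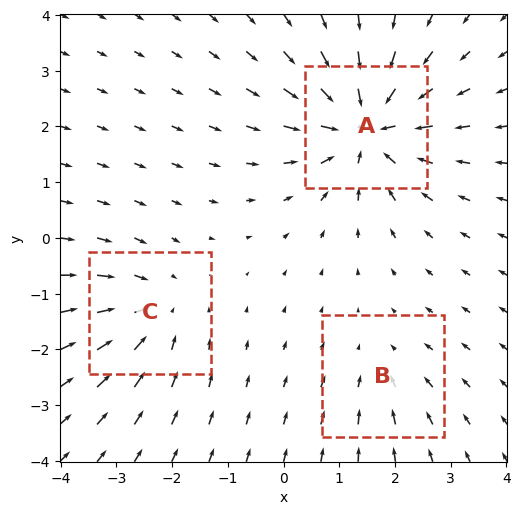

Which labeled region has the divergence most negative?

Divergence at each region's feature centre — A: about -5, B: about -2, C: about -3. Region A is most negative.

A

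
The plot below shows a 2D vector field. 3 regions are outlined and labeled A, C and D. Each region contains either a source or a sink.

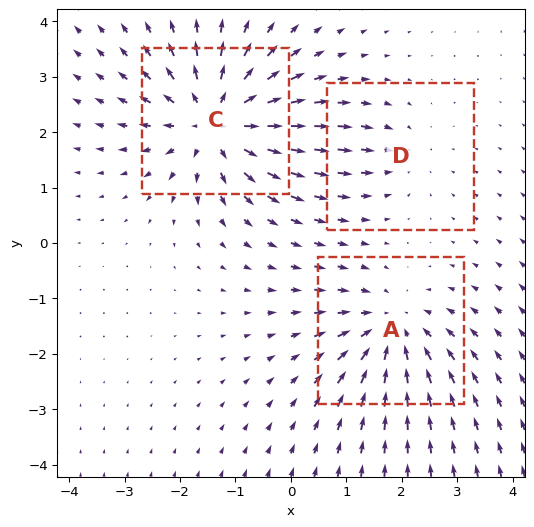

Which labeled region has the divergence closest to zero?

D

Divergence at each region's feature centre — A: about -4, C: about +5, D: about -2. Region D is closest to zero.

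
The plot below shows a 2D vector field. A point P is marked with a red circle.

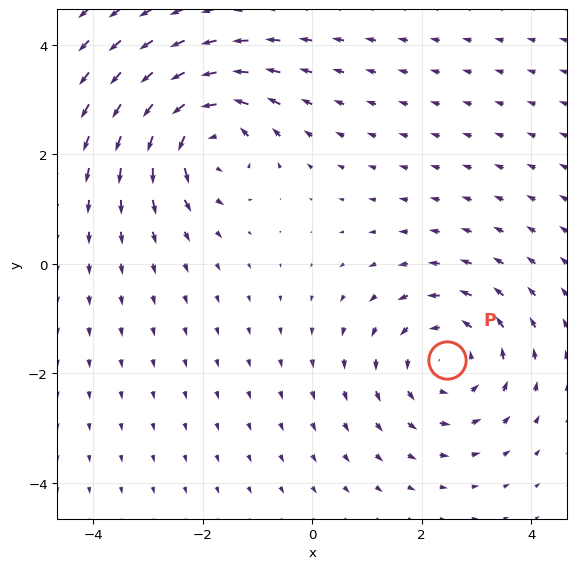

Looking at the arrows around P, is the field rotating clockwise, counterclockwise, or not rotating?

Near P at (2.5, -1.8) the arrows circulate counterclockwise. The curl (z-component) there is about +3; positive curl means counterclockwise rotation.

counterclockwise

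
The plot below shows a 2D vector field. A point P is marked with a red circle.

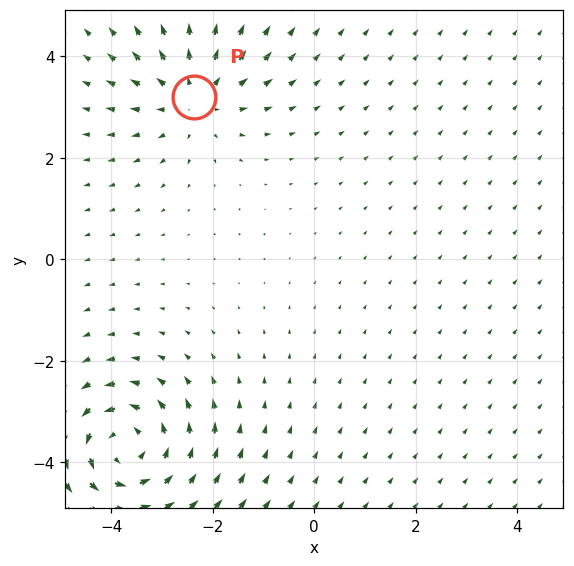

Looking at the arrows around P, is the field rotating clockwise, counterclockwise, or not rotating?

Near P at (-2.4, 3.2) the arrows show no circulation. The curl there is ≈0.

not rotating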